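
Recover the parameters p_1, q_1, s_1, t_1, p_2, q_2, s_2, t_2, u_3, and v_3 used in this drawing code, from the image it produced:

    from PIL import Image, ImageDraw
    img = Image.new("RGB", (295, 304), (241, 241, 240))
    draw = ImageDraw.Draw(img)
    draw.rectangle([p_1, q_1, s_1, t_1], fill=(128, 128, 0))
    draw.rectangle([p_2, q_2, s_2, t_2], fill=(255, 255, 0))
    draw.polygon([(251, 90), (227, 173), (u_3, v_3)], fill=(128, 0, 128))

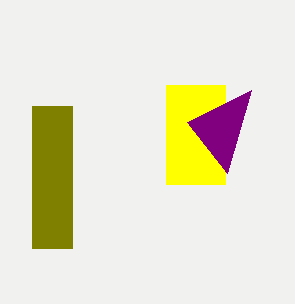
p_1 = 32, q_1 = 106, s_1 = 72, t_1 = 248, p_2 = 166, q_2 = 85, s_2 = 225, t_2 = 184, u_3 = 187, v_3 = 122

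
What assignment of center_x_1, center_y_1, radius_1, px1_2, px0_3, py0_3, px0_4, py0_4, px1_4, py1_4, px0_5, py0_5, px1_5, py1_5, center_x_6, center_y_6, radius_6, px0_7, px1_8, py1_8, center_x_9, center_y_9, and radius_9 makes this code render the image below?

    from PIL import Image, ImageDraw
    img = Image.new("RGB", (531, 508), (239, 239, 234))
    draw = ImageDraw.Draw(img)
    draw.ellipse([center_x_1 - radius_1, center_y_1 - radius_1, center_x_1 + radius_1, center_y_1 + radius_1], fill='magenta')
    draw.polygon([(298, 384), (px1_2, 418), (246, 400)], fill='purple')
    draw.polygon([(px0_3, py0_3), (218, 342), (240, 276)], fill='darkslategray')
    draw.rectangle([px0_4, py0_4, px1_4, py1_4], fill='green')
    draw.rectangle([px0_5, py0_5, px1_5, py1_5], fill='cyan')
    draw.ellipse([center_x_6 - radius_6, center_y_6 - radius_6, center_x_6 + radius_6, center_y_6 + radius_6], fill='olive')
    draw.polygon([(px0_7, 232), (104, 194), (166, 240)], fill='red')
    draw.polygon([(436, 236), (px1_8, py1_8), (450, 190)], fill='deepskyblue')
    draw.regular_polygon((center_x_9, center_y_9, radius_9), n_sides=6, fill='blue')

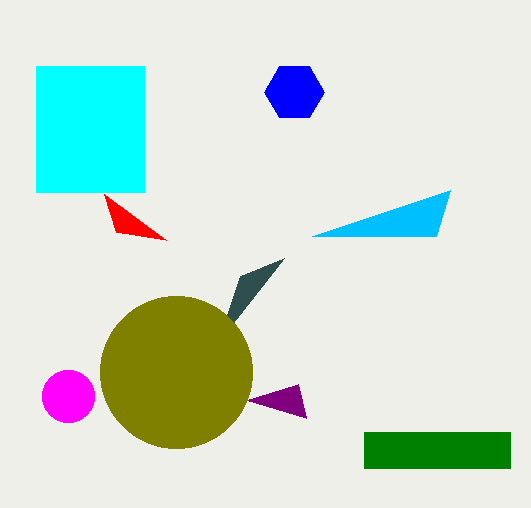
center_x_1 = 68; center_y_1 = 396; radius_1 = 26; px1_2 = 306; px0_3 = 284; py0_3 = 258; px0_4 = 364; py0_4 = 432; px1_4 = 510; py1_4 = 468; px0_5 = 36; py0_5 = 66; px1_5 = 144; py1_5 = 192; center_x_6 = 176; center_y_6 = 372; radius_6 = 76; px0_7 = 116; px1_8 = 312; py1_8 = 236; center_x_9 = 294; center_y_9 = 92; radius_9 = 30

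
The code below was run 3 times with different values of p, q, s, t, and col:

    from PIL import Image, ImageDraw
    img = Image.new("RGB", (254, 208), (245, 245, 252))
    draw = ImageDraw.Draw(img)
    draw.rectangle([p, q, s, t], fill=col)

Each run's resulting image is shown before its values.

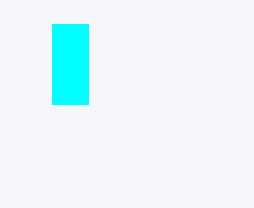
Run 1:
p = 52
q = 24
s = 88
t = 104
col = 'cyan'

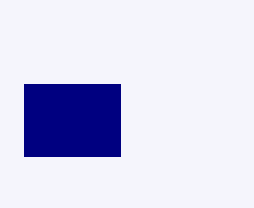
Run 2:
p = 24; q = 84; s = 120; t = 156; col = 'navy'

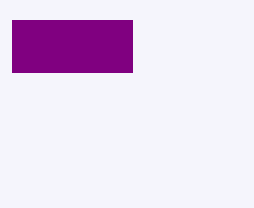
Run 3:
p = 12
q = 20
s = 132
t = 72
col = 'purple'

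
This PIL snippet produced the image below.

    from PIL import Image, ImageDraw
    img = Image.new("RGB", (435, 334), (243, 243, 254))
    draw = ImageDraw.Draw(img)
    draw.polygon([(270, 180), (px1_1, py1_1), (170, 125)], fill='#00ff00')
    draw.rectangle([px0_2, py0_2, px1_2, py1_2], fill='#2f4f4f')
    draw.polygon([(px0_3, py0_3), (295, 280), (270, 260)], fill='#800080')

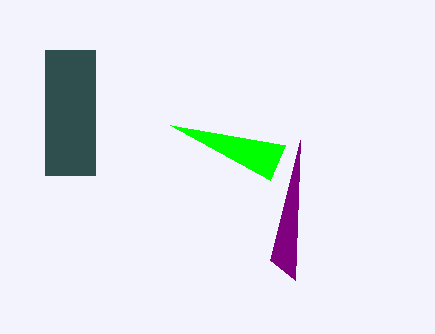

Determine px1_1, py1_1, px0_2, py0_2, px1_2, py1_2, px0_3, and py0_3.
px1_1 = 285, py1_1 = 145, px0_2 = 45, py0_2 = 50, px1_2 = 95, py1_2 = 175, px0_3 = 300, py0_3 = 140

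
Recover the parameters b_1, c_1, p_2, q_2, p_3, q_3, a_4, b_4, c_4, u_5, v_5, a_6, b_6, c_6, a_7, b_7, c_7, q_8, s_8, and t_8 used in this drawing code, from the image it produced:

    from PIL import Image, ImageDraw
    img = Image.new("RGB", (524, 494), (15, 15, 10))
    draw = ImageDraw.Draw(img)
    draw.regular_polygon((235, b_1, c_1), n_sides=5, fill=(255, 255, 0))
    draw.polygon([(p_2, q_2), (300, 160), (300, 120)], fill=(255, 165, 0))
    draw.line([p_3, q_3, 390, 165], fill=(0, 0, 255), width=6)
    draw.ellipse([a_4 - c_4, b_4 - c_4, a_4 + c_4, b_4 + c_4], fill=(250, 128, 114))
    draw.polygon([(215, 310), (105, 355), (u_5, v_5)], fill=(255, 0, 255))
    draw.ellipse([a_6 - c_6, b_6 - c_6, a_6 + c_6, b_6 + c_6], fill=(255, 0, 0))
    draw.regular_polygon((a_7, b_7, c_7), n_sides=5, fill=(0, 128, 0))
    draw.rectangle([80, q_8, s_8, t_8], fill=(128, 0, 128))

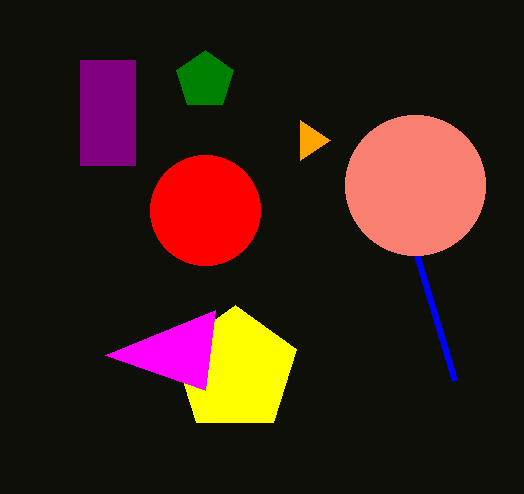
b_1 = 370
c_1 = 65
p_2 = 330
q_2 = 140
p_3 = 455
q_3 = 380
a_4 = 415
b_4 = 185
c_4 = 70
u_5 = 205
v_5 = 390
a_6 = 205
b_6 = 210
c_6 = 55
a_7 = 205
b_7 = 80
c_7 = 30
q_8 = 60
s_8 = 135
t_8 = 165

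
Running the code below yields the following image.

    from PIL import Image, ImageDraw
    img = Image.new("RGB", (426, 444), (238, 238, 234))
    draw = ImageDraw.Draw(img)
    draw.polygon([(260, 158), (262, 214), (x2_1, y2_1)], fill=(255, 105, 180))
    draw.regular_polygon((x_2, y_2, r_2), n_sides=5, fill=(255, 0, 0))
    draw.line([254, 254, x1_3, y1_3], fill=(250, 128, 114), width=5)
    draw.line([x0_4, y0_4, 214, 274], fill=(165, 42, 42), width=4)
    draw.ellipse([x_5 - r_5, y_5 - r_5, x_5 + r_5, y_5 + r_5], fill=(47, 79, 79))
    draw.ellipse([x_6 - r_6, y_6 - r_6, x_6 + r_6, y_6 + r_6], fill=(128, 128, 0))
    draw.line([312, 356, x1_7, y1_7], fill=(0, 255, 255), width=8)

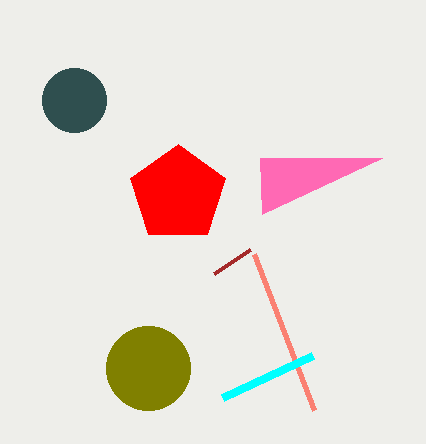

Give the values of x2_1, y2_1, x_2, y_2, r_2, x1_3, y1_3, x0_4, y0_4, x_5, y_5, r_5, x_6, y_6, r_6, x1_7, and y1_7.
x2_1 = 382, y2_1 = 158, x_2 = 178, y_2 = 194, r_2 = 50, x1_3 = 314, y1_3 = 410, x0_4 = 250, y0_4 = 250, x_5 = 74, y_5 = 100, r_5 = 32, x_6 = 148, y_6 = 368, r_6 = 42, x1_7 = 222, y1_7 = 398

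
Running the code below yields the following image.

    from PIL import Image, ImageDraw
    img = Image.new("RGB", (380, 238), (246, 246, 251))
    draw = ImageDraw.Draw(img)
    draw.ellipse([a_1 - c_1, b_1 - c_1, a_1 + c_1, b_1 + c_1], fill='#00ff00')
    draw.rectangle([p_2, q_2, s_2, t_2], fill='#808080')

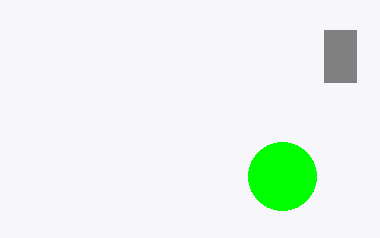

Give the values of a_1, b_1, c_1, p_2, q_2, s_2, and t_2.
a_1 = 282, b_1 = 176, c_1 = 34, p_2 = 324, q_2 = 30, s_2 = 356, t_2 = 82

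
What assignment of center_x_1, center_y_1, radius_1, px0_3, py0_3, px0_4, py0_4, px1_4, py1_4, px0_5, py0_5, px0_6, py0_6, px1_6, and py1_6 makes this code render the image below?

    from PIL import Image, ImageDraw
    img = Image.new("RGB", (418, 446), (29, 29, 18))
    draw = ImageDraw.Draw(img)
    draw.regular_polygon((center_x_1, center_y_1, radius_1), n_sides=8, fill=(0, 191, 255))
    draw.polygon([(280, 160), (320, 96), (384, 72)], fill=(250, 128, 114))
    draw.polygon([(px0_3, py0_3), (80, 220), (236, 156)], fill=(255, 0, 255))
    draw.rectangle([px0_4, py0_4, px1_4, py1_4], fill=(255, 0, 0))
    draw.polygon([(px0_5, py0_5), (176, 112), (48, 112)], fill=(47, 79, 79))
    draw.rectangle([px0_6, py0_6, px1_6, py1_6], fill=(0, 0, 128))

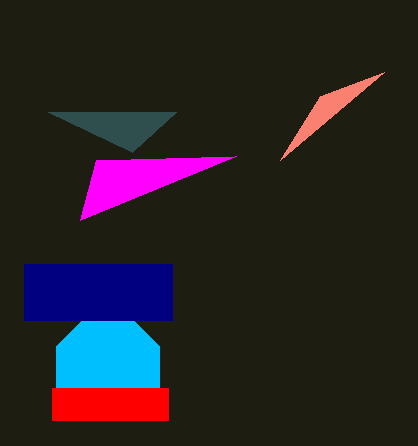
center_x_1 = 108, center_y_1 = 368, radius_1 = 56, px0_3 = 96, py0_3 = 160, px0_4 = 52, py0_4 = 388, px1_4 = 168, py1_4 = 420, px0_5 = 132, py0_5 = 152, px0_6 = 24, py0_6 = 264, px1_6 = 172, py1_6 = 320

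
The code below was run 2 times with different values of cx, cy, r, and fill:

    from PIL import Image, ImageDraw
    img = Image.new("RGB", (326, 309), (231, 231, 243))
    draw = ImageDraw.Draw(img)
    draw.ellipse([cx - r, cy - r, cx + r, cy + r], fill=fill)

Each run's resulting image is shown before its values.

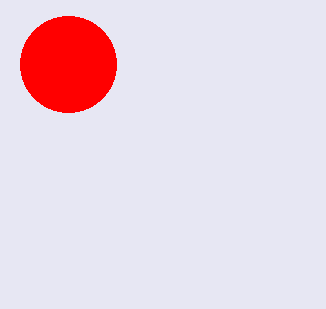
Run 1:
cx = 68
cy = 64
r = 48
fill = 'red'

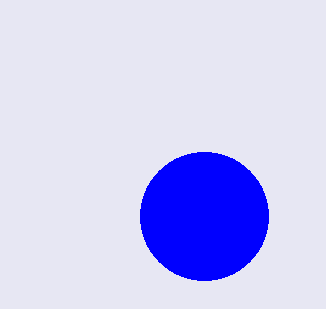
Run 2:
cx = 204; cy = 216; r = 64; fill = 'blue'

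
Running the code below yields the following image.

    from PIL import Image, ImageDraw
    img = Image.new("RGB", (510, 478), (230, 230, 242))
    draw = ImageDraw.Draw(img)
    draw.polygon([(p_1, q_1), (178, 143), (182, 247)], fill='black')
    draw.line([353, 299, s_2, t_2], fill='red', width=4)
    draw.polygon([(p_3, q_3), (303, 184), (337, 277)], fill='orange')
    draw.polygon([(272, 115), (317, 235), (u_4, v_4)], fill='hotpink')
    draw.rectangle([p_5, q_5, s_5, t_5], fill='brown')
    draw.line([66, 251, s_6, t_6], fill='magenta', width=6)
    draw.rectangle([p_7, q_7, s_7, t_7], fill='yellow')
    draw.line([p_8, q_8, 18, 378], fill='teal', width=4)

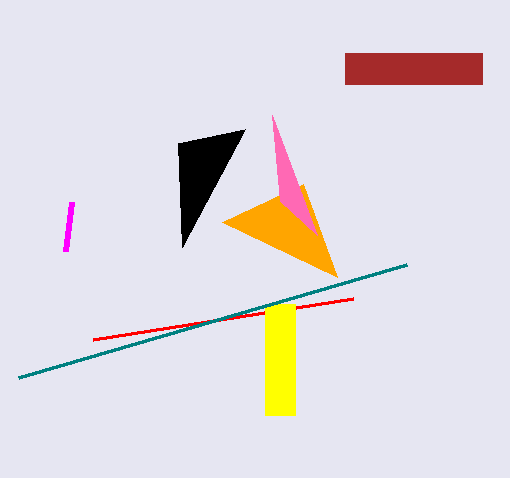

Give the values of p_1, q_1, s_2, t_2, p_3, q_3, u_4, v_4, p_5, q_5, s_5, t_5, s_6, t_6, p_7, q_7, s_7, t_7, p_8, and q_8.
p_1 = 245, q_1 = 129, s_2 = 93, t_2 = 340, p_3 = 222, q_3 = 222, u_4 = 280, v_4 = 201, p_5 = 345, q_5 = 53, s_5 = 482, t_5 = 84, s_6 = 72, t_6 = 202, p_7 = 265, q_7 = 304, s_7 = 295, t_7 = 415, p_8 = 406, q_8 = 265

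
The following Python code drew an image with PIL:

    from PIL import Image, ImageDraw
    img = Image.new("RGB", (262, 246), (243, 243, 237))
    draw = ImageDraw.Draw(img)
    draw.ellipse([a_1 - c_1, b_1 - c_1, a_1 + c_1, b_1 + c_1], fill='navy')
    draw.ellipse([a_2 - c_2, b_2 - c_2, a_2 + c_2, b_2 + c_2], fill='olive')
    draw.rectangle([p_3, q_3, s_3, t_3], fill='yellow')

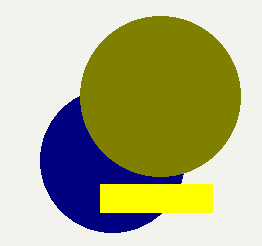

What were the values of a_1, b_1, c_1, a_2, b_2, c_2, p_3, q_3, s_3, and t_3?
a_1 = 112; b_1 = 160; c_1 = 72; a_2 = 160; b_2 = 96; c_2 = 80; p_3 = 100; q_3 = 184; s_3 = 212; t_3 = 212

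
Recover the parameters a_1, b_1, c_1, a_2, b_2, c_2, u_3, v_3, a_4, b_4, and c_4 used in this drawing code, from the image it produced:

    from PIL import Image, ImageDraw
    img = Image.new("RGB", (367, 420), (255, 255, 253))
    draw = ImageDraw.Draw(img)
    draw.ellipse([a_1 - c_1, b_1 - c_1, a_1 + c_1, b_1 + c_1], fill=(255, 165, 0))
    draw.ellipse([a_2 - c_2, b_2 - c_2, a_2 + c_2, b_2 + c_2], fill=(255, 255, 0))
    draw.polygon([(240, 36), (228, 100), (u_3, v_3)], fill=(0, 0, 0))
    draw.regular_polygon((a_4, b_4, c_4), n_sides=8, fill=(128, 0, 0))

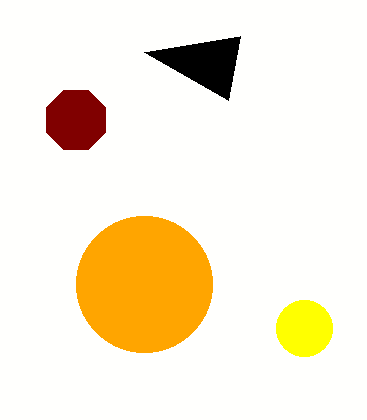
a_1 = 144, b_1 = 284, c_1 = 68, a_2 = 304, b_2 = 328, c_2 = 28, u_3 = 144, v_3 = 52, a_4 = 76, b_4 = 120, c_4 = 32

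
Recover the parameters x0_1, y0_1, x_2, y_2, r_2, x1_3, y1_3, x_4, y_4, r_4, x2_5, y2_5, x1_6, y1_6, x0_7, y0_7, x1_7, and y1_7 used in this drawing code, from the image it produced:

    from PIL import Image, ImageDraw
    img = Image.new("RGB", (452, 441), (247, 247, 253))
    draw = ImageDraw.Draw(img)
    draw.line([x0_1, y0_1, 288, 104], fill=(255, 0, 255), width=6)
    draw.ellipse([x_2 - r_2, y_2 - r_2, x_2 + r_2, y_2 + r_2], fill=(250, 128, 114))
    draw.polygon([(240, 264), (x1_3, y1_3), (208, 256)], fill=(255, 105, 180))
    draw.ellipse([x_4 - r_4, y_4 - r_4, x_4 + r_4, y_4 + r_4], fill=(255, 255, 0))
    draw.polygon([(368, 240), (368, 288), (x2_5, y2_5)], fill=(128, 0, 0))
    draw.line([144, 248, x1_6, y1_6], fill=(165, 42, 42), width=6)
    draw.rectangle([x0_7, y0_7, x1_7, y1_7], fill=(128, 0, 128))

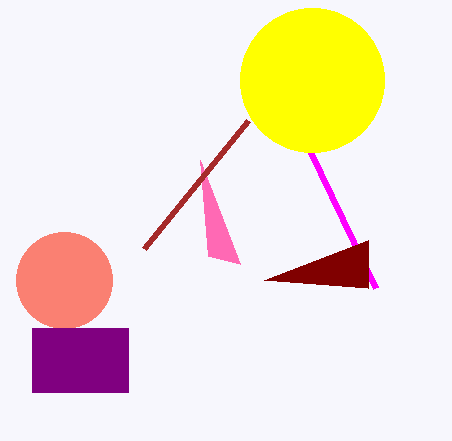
x0_1 = 376
y0_1 = 288
x_2 = 64
y_2 = 280
r_2 = 48
x1_3 = 200
y1_3 = 160
x_4 = 312
y_4 = 80
r_4 = 72
x2_5 = 264
y2_5 = 280
x1_6 = 248
y1_6 = 120
x0_7 = 32
y0_7 = 328
x1_7 = 128
y1_7 = 392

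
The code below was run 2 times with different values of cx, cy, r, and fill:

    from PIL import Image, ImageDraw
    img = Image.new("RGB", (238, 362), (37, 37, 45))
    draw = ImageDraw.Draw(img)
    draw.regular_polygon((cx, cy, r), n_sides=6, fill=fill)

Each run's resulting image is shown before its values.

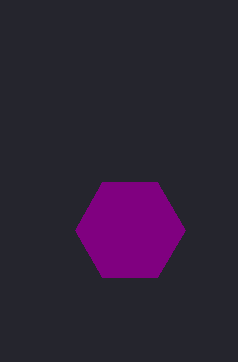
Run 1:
cx = 130; cy = 230; r = 55; fill = 'purple'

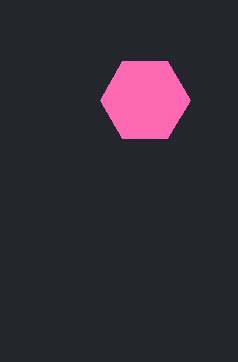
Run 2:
cx = 145
cy = 100
r = 45
fill = 'hotpink'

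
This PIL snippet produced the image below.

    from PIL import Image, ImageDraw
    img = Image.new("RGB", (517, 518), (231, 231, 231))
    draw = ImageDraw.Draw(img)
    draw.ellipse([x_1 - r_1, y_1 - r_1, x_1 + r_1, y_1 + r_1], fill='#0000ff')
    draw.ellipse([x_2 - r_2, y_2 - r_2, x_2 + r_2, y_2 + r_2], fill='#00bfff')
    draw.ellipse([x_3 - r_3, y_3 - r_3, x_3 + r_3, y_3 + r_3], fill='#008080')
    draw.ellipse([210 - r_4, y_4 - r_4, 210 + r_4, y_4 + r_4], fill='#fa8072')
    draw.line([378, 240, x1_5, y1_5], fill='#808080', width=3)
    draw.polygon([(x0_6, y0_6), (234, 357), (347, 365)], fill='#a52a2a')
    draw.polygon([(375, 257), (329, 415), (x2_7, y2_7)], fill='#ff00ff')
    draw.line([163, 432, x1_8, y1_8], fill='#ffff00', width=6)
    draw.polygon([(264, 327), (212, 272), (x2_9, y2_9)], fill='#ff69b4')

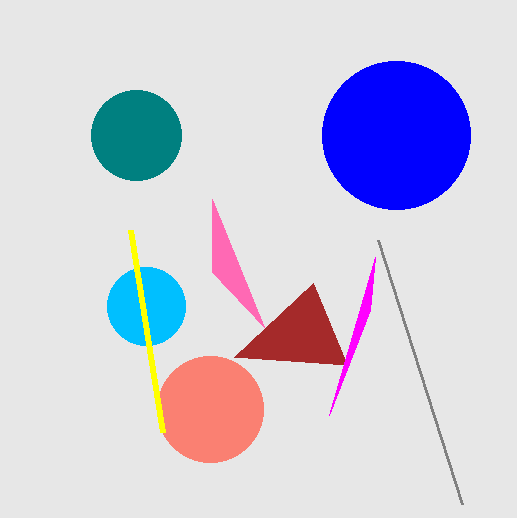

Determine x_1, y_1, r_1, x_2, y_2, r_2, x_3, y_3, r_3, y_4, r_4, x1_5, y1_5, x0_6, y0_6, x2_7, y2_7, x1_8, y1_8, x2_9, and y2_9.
x_1 = 396; y_1 = 135; r_1 = 74; x_2 = 146; y_2 = 306; r_2 = 39; x_3 = 136; y_3 = 135; r_3 = 45; y_4 = 409; r_4 = 53; x1_5 = 462; y1_5 = 504; x0_6 = 313; y0_6 = 283; x2_7 = 370; y2_7 = 310; x1_8 = 131; y1_8 = 230; x2_9 = 212; y2_9 = 199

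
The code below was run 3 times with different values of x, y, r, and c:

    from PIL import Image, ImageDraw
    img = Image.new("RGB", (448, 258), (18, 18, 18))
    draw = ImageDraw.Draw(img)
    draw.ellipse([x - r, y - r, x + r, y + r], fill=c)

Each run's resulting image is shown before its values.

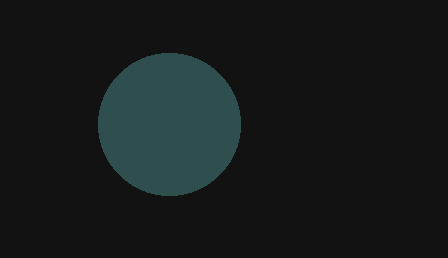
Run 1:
x = 169; y = 124; r = 71; c = 'darkslategray'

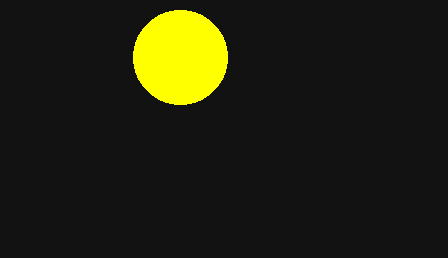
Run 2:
x = 180; y = 57; r = 47; c = 'yellow'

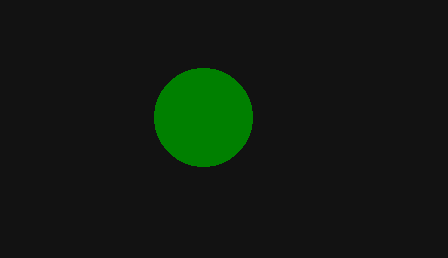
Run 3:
x = 203; y = 117; r = 49; c = 'green'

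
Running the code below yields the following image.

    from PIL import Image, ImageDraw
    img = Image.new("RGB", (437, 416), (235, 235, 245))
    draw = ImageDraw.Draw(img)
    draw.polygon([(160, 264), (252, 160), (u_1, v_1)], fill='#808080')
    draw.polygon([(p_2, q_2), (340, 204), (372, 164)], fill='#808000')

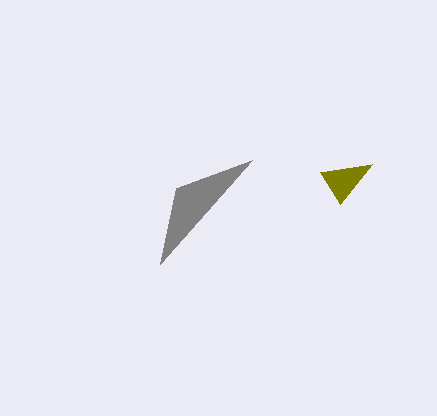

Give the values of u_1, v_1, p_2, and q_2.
u_1 = 176, v_1 = 188, p_2 = 320, q_2 = 172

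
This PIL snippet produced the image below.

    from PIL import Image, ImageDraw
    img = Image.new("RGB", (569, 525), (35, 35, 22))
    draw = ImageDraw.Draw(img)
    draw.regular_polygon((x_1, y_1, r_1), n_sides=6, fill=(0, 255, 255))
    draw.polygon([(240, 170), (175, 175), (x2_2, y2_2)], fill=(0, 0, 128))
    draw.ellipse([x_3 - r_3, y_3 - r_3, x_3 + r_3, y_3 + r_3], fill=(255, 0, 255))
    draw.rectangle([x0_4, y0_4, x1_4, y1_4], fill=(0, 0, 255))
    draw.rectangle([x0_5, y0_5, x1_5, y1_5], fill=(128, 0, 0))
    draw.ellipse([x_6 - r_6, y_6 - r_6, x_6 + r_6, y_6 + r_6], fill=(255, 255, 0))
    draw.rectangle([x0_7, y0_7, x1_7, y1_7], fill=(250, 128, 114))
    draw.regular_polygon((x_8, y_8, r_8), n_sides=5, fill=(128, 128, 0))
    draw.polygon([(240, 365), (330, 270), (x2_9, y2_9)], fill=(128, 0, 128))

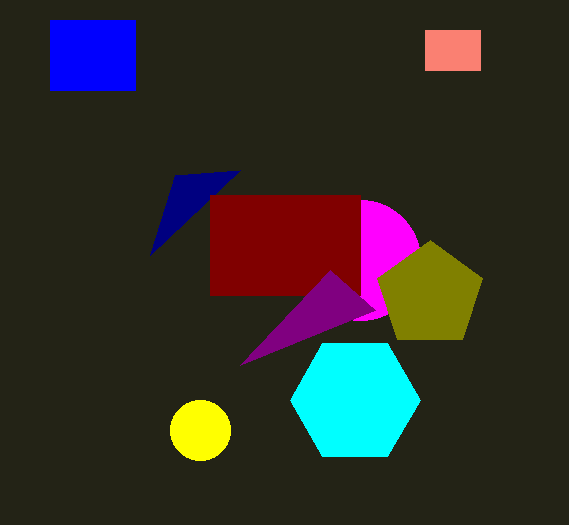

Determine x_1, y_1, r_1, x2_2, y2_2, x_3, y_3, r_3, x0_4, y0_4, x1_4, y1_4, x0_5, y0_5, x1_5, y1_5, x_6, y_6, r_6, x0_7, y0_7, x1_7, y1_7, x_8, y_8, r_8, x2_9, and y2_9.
x_1 = 355
y_1 = 400
r_1 = 65
x2_2 = 150
y2_2 = 255
x_3 = 360
y_3 = 260
r_3 = 60
x0_4 = 50
y0_4 = 20
x1_4 = 135
y1_4 = 90
x0_5 = 210
y0_5 = 195
x1_5 = 360
y1_5 = 295
x_6 = 200
y_6 = 430
r_6 = 30
x0_7 = 425
y0_7 = 30
x1_7 = 480
y1_7 = 70
x_8 = 430
y_8 = 295
r_8 = 55
x2_9 = 375
y2_9 = 310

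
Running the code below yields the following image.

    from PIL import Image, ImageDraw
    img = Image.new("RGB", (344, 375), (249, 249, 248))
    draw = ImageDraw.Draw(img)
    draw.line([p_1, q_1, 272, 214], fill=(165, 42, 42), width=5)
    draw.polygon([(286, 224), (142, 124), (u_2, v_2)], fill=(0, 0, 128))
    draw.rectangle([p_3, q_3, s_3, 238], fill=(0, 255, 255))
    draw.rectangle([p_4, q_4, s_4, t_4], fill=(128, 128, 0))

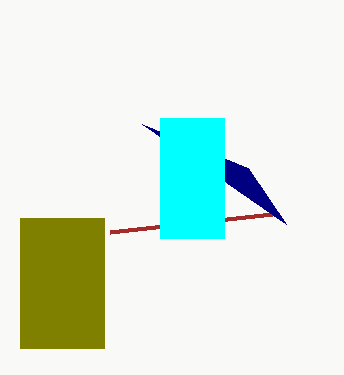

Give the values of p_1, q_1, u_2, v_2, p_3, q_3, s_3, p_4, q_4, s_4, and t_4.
p_1 = 110
q_1 = 232
u_2 = 248
v_2 = 168
p_3 = 160
q_3 = 118
s_3 = 224
p_4 = 20
q_4 = 218
s_4 = 104
t_4 = 348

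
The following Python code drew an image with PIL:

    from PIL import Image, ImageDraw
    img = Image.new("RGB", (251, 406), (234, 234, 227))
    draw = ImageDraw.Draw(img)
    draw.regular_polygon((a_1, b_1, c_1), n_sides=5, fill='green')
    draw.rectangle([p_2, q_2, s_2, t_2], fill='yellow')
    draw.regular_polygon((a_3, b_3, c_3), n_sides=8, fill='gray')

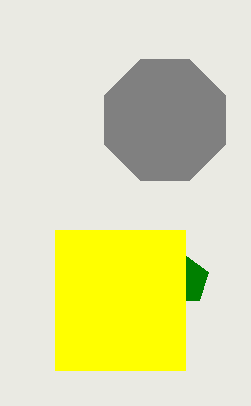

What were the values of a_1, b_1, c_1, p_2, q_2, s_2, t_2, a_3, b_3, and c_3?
a_1 = 185
b_1 = 280
c_1 = 25
p_2 = 55
q_2 = 230
s_2 = 185
t_2 = 370
a_3 = 165
b_3 = 120
c_3 = 65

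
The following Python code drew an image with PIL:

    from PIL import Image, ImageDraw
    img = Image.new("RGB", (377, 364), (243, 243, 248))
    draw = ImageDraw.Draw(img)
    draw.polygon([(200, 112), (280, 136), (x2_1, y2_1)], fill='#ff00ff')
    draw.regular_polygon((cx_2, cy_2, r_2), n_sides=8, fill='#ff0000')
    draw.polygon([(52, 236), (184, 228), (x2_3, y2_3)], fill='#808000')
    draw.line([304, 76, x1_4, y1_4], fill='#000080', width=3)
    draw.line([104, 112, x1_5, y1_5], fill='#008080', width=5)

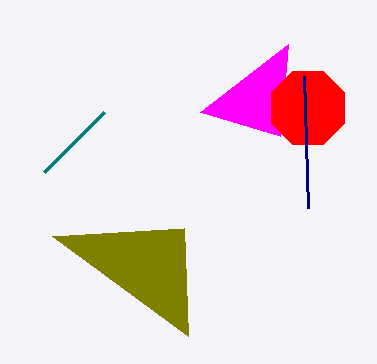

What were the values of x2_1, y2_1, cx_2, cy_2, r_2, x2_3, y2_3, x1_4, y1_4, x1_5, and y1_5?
x2_1 = 288, y2_1 = 44, cx_2 = 308, cy_2 = 108, r_2 = 40, x2_3 = 188, y2_3 = 336, x1_4 = 308, y1_4 = 208, x1_5 = 44, y1_5 = 172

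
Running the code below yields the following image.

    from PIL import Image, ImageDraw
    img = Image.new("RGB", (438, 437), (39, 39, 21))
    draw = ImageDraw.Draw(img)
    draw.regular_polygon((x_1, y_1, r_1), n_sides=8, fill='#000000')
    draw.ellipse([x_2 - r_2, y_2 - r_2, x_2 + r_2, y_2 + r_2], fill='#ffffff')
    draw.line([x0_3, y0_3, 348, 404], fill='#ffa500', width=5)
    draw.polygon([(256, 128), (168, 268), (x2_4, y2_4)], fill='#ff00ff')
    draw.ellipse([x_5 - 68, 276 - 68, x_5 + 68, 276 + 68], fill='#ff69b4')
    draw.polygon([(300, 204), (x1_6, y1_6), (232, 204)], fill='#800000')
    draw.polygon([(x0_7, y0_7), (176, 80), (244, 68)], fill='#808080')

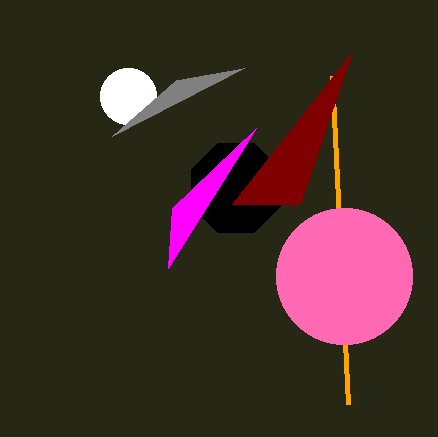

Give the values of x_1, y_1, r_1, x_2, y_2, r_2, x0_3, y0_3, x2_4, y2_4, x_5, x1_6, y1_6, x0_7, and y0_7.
x_1 = 236; y_1 = 188; r_1 = 48; x_2 = 128; y_2 = 96; r_2 = 28; x0_3 = 332; y0_3 = 76; x2_4 = 172; y2_4 = 208; x_5 = 344; x1_6 = 352; y1_6 = 52; x0_7 = 112; y0_7 = 136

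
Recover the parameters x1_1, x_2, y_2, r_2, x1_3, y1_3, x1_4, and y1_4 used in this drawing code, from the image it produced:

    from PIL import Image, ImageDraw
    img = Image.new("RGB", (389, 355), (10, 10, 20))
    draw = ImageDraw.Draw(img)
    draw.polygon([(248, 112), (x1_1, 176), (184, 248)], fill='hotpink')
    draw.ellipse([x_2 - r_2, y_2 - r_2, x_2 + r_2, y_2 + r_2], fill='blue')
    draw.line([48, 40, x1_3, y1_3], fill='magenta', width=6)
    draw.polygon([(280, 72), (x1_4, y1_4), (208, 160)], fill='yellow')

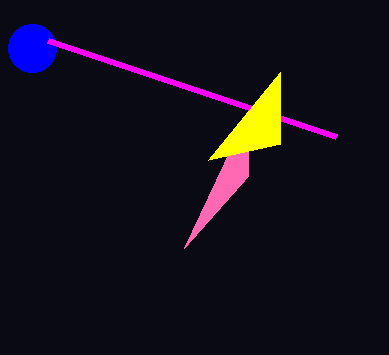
x1_1 = 248
x_2 = 32
y_2 = 48
r_2 = 24
x1_3 = 336
y1_3 = 136
x1_4 = 280
y1_4 = 144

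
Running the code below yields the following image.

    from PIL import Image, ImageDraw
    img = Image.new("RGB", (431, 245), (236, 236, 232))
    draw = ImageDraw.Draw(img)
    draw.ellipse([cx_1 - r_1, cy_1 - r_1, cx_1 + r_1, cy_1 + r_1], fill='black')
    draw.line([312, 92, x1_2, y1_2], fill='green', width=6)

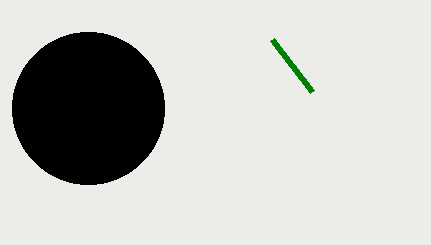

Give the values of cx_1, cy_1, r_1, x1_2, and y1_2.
cx_1 = 88; cy_1 = 108; r_1 = 76; x1_2 = 272; y1_2 = 40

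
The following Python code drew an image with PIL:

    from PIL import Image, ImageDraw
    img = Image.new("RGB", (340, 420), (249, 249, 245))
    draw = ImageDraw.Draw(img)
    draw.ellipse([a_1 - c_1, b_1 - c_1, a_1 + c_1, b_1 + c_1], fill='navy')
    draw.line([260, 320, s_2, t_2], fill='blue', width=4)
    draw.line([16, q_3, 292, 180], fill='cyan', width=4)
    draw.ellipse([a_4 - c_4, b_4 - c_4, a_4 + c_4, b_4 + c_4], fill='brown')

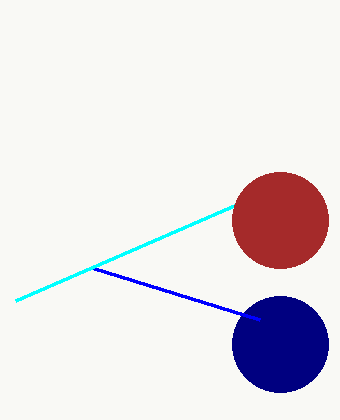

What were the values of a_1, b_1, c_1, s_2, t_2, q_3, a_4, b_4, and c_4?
a_1 = 280, b_1 = 344, c_1 = 48, s_2 = 92, t_2 = 268, q_3 = 300, a_4 = 280, b_4 = 220, c_4 = 48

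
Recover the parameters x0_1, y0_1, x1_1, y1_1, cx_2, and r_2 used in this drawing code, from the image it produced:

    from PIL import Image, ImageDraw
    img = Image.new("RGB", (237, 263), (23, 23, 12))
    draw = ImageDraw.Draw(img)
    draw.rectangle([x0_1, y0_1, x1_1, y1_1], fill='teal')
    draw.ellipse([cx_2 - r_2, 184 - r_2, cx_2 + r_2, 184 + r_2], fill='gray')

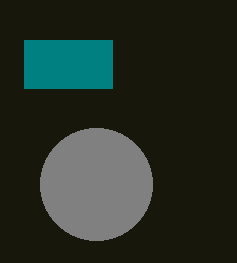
x0_1 = 24; y0_1 = 40; x1_1 = 112; y1_1 = 88; cx_2 = 96; r_2 = 56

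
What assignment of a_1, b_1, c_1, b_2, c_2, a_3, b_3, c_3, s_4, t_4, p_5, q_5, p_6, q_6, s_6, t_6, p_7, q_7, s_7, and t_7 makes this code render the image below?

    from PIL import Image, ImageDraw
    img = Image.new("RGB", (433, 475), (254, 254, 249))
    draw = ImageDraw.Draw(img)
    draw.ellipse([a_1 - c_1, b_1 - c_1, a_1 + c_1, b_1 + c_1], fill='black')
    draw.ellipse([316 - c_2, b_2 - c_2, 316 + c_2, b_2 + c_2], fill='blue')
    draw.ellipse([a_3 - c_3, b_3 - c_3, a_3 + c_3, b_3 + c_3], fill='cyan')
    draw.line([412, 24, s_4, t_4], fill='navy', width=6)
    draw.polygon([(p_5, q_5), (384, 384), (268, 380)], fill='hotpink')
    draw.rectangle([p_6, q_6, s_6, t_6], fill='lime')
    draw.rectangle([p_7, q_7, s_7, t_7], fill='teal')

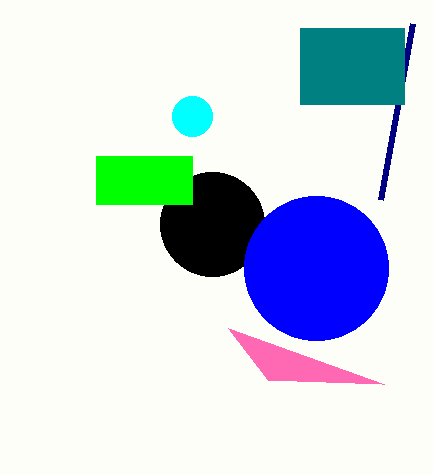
a_1 = 212
b_1 = 224
c_1 = 52
b_2 = 268
c_2 = 72
a_3 = 192
b_3 = 116
c_3 = 20
s_4 = 380
t_4 = 200
p_5 = 228
q_5 = 328
p_6 = 96
q_6 = 156
s_6 = 192
t_6 = 204
p_7 = 300
q_7 = 28
s_7 = 404
t_7 = 104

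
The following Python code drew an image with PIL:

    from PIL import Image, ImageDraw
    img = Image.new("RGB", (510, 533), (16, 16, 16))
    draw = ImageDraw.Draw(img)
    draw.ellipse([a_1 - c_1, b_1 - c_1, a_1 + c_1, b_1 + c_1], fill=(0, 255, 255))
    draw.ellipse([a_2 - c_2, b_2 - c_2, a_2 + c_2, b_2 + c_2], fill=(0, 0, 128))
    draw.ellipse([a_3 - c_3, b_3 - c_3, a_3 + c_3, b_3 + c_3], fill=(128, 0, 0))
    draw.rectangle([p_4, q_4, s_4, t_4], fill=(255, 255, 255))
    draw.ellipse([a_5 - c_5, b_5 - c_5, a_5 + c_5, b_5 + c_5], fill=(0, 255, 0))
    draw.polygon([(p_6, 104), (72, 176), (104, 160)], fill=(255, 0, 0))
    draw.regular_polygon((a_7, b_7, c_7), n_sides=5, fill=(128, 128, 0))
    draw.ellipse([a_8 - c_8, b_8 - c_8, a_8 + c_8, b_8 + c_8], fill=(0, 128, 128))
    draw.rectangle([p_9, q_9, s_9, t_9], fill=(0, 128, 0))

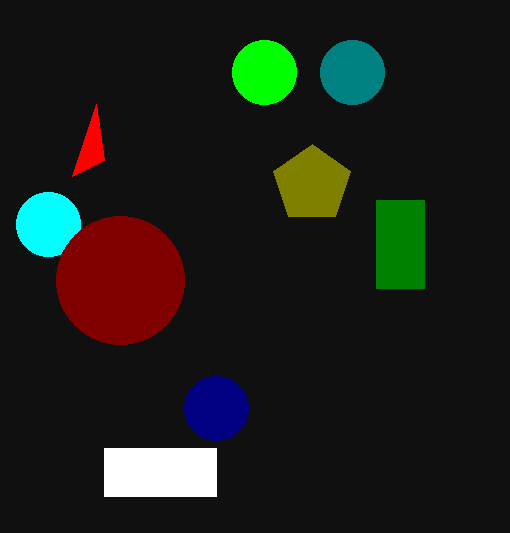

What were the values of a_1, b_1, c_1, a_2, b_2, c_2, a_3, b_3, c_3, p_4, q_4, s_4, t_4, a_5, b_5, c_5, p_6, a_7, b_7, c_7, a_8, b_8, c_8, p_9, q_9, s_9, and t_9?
a_1 = 48; b_1 = 224; c_1 = 32; a_2 = 216; b_2 = 408; c_2 = 32; a_3 = 120; b_3 = 280; c_3 = 64; p_4 = 104; q_4 = 448; s_4 = 216; t_4 = 496; a_5 = 264; b_5 = 72; c_5 = 32; p_6 = 96; a_7 = 312; b_7 = 184; c_7 = 40; a_8 = 352; b_8 = 72; c_8 = 32; p_9 = 376; q_9 = 200; s_9 = 424; t_9 = 288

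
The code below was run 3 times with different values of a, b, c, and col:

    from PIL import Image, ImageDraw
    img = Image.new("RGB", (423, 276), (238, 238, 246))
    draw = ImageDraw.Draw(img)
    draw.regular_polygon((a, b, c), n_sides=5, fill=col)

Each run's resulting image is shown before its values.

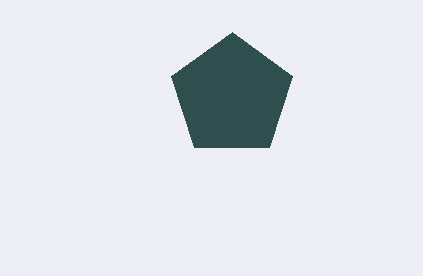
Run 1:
a = 232, b = 96, c = 64, col = 'darkslategray'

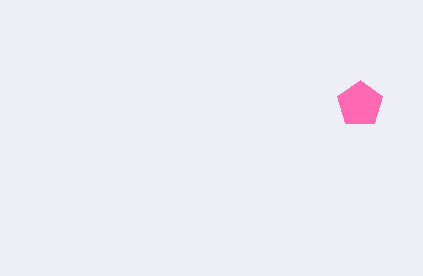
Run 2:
a = 360
b = 104
c = 24
col = 'hotpink'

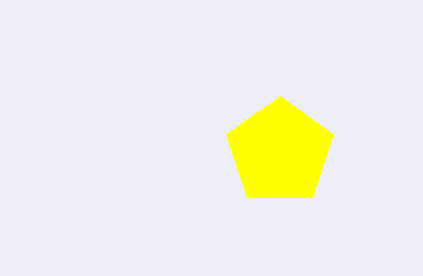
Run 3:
a = 280; b = 152; c = 56; col = 'yellow'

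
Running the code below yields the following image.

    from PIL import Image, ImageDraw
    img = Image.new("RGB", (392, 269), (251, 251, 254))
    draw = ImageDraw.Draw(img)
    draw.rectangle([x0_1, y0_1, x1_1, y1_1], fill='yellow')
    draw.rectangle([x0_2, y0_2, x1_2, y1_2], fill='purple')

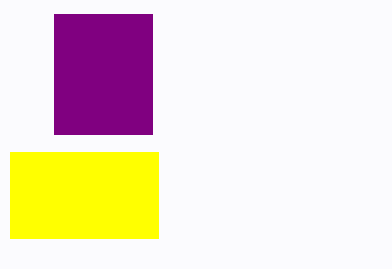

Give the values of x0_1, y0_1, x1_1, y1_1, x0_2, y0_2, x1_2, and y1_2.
x0_1 = 10; y0_1 = 152; x1_1 = 158; y1_1 = 238; x0_2 = 54; y0_2 = 14; x1_2 = 152; y1_2 = 134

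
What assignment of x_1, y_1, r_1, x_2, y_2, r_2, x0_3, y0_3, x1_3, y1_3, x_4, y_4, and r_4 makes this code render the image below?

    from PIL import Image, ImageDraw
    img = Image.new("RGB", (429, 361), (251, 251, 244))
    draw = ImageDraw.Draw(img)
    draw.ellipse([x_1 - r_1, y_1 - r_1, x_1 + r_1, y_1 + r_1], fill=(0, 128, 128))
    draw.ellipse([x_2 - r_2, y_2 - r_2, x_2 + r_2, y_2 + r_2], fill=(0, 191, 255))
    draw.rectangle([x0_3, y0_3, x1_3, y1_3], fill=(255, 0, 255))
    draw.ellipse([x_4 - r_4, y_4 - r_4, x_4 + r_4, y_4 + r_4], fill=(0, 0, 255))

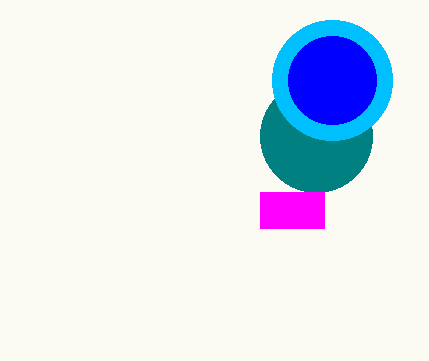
x_1 = 316; y_1 = 136; r_1 = 56; x_2 = 332; y_2 = 80; r_2 = 60; x0_3 = 260; y0_3 = 192; x1_3 = 324; y1_3 = 228; x_4 = 332; y_4 = 80; r_4 = 44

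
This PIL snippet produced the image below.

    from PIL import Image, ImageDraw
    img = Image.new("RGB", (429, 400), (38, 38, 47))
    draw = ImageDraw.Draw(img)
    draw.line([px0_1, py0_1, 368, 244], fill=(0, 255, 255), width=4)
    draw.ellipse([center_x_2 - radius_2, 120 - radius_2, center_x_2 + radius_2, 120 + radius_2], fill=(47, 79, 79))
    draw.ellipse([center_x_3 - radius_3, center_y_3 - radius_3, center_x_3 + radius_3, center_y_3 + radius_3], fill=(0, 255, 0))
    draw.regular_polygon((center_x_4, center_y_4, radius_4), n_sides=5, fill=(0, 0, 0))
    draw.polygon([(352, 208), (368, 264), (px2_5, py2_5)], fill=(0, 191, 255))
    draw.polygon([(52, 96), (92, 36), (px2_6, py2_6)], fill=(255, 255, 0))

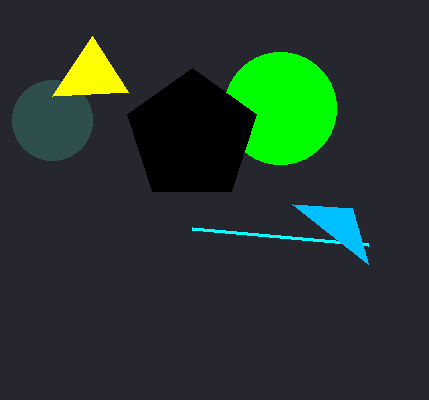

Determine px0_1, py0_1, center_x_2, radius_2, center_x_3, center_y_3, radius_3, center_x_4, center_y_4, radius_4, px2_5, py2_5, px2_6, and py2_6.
px0_1 = 192, py0_1 = 228, center_x_2 = 52, radius_2 = 40, center_x_3 = 280, center_y_3 = 108, radius_3 = 56, center_x_4 = 192, center_y_4 = 136, radius_4 = 68, px2_5 = 292, py2_5 = 204, px2_6 = 128, py2_6 = 92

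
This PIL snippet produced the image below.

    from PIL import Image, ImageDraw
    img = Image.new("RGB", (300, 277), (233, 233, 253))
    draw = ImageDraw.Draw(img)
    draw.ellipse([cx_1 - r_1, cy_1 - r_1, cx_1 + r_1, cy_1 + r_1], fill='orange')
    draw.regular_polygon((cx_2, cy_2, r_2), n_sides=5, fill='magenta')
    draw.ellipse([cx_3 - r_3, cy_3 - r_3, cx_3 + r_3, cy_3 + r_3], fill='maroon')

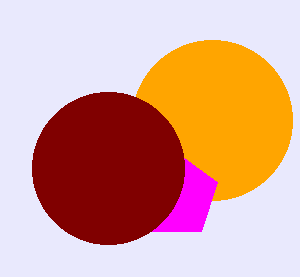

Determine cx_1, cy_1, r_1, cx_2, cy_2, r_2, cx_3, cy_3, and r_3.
cx_1 = 212
cy_1 = 120
r_1 = 80
cx_2 = 176
cy_2 = 196
r_2 = 44
cx_3 = 108
cy_3 = 168
r_3 = 76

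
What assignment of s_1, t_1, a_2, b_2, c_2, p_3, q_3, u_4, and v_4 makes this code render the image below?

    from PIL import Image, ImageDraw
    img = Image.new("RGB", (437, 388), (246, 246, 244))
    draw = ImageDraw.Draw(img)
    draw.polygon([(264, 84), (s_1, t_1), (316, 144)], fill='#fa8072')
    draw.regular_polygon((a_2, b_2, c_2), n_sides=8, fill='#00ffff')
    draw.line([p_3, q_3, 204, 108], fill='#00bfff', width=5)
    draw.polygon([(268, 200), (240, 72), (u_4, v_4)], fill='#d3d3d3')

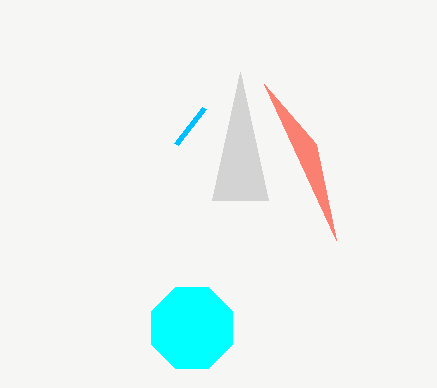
s_1 = 336; t_1 = 240; a_2 = 192; b_2 = 328; c_2 = 44; p_3 = 176; q_3 = 144; u_4 = 212; v_4 = 200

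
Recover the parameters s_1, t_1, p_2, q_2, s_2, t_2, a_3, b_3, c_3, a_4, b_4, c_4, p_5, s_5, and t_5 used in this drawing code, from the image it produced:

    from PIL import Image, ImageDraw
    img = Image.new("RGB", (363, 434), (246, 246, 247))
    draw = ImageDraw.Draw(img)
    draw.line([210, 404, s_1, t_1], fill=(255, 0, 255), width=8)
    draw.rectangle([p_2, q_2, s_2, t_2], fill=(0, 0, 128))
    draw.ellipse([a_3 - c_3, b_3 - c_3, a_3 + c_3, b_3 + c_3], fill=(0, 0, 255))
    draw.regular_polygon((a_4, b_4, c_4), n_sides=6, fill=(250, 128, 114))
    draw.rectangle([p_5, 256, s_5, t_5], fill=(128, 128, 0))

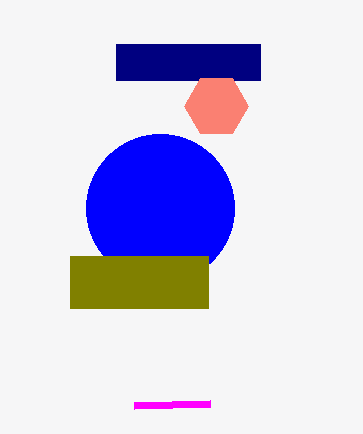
s_1 = 134; t_1 = 406; p_2 = 116; q_2 = 44; s_2 = 260; t_2 = 80; a_3 = 160; b_3 = 208; c_3 = 74; a_4 = 216; b_4 = 106; c_4 = 32; p_5 = 70; s_5 = 208; t_5 = 308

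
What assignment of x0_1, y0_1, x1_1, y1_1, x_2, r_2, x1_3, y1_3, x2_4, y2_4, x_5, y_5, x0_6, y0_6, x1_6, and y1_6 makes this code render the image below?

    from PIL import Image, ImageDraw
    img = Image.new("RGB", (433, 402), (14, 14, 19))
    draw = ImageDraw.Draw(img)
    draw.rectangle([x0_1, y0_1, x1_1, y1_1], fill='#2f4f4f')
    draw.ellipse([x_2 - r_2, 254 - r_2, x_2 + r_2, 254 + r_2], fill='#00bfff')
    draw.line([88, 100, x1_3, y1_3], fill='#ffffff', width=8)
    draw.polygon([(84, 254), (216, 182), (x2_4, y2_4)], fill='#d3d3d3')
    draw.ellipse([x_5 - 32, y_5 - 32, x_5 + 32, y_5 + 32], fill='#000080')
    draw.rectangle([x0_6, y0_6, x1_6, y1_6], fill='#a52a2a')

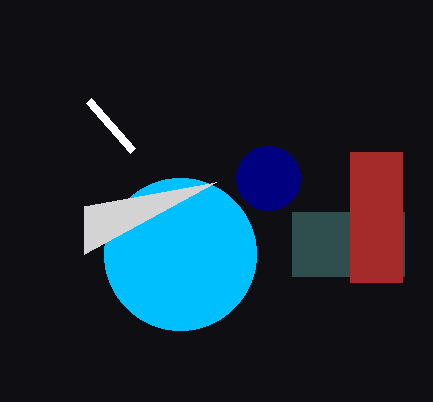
x0_1 = 292
y0_1 = 212
x1_1 = 404
y1_1 = 276
x_2 = 180
r_2 = 76
x1_3 = 132
y1_3 = 150
x2_4 = 84
y2_4 = 206
x_5 = 268
y_5 = 178
x0_6 = 350
y0_6 = 152
x1_6 = 402
y1_6 = 282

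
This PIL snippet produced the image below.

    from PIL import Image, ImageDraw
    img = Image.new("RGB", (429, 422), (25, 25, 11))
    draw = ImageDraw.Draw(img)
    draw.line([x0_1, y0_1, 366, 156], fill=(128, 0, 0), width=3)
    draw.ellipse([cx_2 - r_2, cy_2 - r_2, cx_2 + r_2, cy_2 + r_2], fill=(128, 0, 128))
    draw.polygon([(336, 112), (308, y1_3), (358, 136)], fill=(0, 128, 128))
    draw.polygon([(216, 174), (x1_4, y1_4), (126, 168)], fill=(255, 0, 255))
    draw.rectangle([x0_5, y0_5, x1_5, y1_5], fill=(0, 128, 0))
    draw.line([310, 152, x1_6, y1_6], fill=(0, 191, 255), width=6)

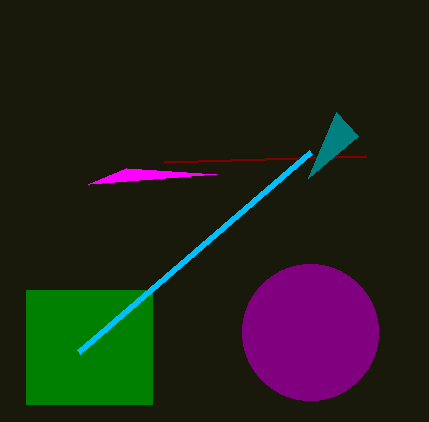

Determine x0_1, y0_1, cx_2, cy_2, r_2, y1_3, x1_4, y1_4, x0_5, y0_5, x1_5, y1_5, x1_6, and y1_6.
x0_1 = 164; y0_1 = 162; cx_2 = 310; cy_2 = 332; r_2 = 68; y1_3 = 178; x1_4 = 88; y1_4 = 184; x0_5 = 26; y0_5 = 290; x1_5 = 152; y1_5 = 404; x1_6 = 78; y1_6 = 352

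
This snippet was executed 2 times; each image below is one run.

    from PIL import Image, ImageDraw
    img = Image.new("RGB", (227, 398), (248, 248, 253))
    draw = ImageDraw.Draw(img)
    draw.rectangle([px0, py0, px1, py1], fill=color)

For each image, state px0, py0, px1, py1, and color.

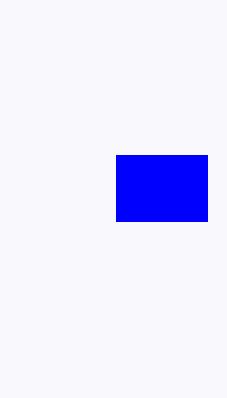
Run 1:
px0 = 116
py0 = 155
px1 = 207
py1 = 221
color = 'blue'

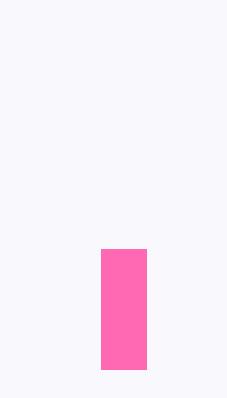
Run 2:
px0 = 101; py0 = 249; px1 = 146; py1 = 369; color = 'hotpink'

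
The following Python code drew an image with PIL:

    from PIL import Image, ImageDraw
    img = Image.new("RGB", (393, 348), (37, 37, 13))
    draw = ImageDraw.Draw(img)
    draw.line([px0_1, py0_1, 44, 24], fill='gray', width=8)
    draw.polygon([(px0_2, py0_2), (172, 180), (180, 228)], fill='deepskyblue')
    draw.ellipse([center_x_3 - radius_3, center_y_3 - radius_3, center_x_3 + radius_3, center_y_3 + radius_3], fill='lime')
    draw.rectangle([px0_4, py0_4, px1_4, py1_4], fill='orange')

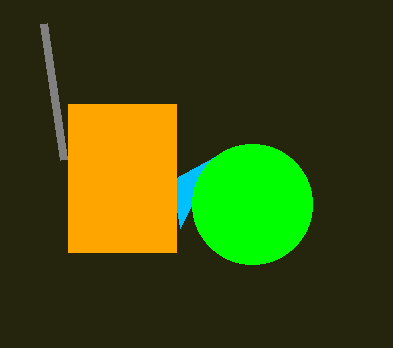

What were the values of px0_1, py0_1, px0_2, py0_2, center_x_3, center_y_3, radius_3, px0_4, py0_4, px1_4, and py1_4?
px0_1 = 64
py0_1 = 160
px0_2 = 216
py0_2 = 156
center_x_3 = 252
center_y_3 = 204
radius_3 = 60
px0_4 = 68
py0_4 = 104
px1_4 = 176
py1_4 = 252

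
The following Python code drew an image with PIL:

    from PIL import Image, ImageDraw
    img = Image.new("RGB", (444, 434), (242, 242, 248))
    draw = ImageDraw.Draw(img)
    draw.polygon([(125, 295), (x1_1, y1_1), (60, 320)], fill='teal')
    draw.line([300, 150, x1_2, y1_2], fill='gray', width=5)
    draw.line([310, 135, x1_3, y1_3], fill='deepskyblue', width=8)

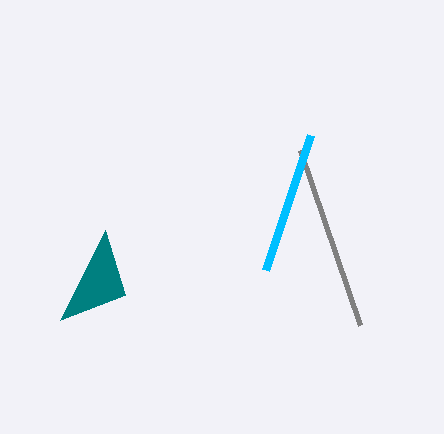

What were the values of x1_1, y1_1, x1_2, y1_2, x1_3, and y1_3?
x1_1 = 105; y1_1 = 230; x1_2 = 360; y1_2 = 325; x1_3 = 265; y1_3 = 270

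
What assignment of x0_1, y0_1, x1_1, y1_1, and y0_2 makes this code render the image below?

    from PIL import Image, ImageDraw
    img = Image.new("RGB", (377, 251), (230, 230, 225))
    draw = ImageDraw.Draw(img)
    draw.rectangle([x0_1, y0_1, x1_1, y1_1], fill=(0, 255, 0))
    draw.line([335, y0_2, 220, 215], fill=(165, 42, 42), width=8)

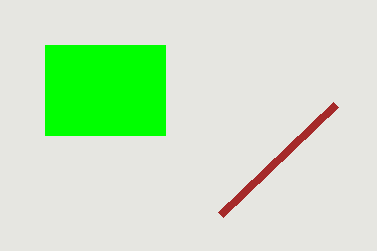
x0_1 = 45, y0_1 = 45, x1_1 = 165, y1_1 = 135, y0_2 = 105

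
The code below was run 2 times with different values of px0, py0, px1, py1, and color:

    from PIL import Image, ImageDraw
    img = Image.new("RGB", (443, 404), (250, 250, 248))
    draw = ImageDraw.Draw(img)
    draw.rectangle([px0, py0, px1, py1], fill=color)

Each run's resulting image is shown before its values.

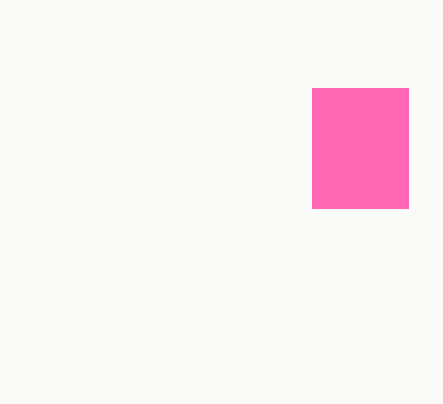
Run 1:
px0 = 312, py0 = 88, px1 = 408, py1 = 208, color = 'hotpink'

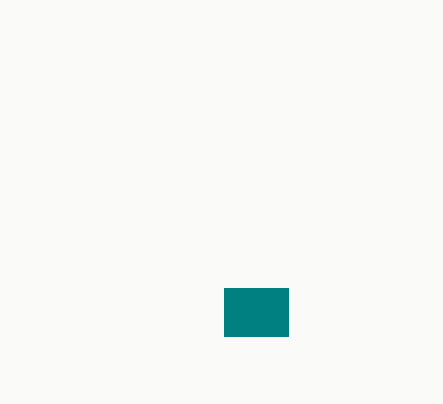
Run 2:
px0 = 224
py0 = 288
px1 = 288
py1 = 336
color = 'teal'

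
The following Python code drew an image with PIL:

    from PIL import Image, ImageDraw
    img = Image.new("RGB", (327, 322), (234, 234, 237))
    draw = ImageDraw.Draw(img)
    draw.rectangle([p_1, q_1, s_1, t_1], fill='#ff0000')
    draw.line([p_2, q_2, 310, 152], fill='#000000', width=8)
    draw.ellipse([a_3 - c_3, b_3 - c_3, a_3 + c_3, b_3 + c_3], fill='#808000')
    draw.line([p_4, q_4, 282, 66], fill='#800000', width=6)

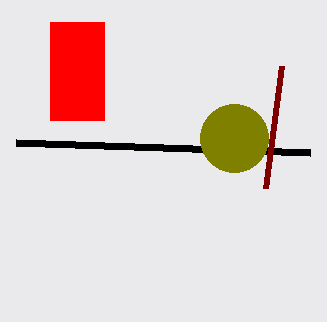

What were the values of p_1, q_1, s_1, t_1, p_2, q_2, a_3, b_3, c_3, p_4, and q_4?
p_1 = 50; q_1 = 22; s_1 = 104; t_1 = 120; p_2 = 16; q_2 = 142; a_3 = 234; b_3 = 138; c_3 = 34; p_4 = 266; q_4 = 188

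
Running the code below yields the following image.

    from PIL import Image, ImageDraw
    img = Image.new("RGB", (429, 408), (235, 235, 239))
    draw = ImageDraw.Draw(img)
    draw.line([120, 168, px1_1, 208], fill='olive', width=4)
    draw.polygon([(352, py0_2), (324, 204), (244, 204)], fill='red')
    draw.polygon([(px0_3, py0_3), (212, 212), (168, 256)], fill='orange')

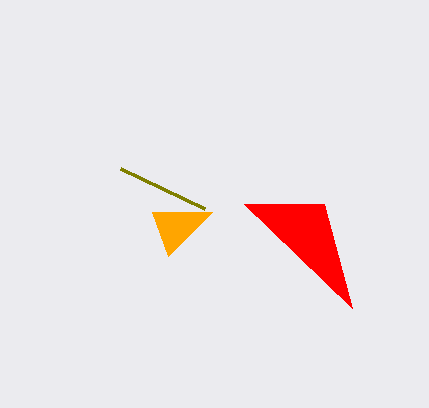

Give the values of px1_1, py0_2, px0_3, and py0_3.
px1_1 = 204
py0_2 = 308
px0_3 = 152
py0_3 = 212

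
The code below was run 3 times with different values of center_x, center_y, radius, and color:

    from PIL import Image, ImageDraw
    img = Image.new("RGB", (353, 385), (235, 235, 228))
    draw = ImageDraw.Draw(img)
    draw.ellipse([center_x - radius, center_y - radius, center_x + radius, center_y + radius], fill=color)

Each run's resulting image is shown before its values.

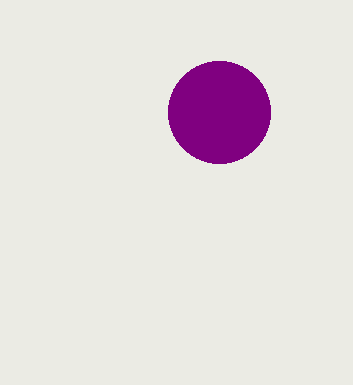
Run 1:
center_x = 219, center_y = 112, radius = 51, color = 'purple'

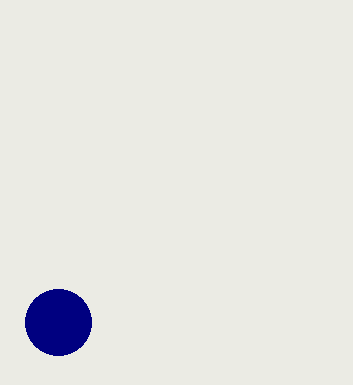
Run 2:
center_x = 58, center_y = 322, radius = 33, color = 'navy'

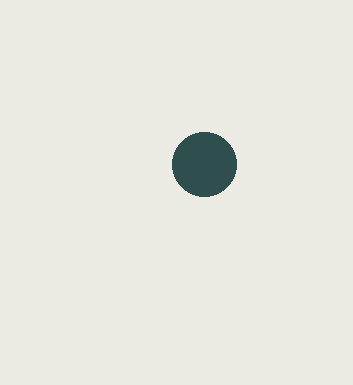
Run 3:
center_x = 204, center_y = 164, radius = 32, color = 'darkslategray'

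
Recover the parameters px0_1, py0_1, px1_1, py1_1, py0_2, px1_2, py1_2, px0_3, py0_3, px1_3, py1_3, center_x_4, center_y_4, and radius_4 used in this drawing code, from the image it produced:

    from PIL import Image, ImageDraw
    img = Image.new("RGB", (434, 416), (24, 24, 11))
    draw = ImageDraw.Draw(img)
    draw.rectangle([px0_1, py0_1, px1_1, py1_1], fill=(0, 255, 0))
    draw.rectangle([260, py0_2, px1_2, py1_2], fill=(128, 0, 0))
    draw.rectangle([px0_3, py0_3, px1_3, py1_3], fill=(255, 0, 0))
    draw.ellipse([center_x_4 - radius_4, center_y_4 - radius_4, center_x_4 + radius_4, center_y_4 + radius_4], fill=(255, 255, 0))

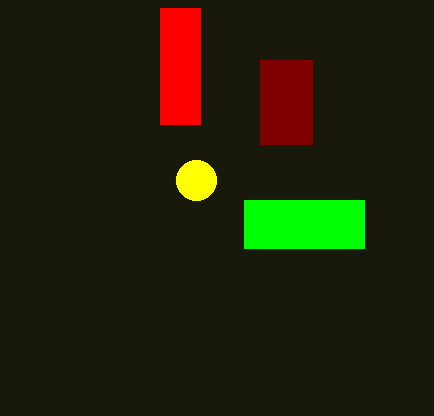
px0_1 = 244, py0_1 = 200, px1_1 = 364, py1_1 = 248, py0_2 = 60, px1_2 = 312, py1_2 = 144, px0_3 = 160, py0_3 = 8, px1_3 = 200, py1_3 = 124, center_x_4 = 196, center_y_4 = 180, radius_4 = 20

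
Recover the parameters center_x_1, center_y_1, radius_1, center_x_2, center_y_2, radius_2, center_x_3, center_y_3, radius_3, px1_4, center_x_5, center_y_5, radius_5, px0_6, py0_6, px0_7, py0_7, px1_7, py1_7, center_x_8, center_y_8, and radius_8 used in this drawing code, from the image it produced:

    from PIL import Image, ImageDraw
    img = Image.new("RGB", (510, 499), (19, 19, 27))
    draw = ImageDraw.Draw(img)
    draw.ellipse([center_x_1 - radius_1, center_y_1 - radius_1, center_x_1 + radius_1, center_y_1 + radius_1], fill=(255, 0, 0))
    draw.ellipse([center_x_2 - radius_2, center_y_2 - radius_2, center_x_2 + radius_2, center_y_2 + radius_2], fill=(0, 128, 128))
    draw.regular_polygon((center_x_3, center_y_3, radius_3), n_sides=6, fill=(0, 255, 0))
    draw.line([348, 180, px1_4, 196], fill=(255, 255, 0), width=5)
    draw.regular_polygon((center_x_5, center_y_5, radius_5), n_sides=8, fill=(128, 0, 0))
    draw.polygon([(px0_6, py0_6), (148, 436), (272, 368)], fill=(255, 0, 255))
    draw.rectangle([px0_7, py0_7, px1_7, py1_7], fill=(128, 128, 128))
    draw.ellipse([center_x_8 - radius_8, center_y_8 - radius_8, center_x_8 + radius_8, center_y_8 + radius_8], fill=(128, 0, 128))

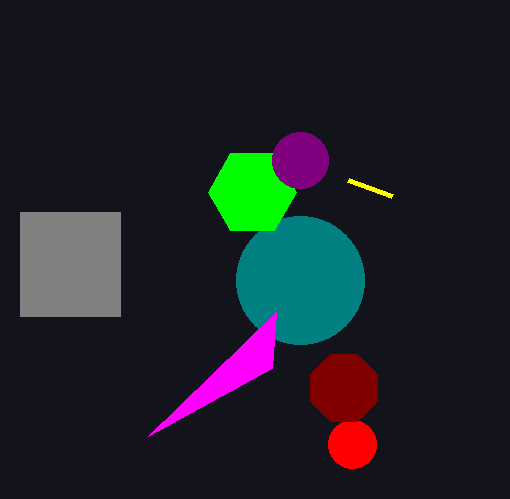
center_x_1 = 352, center_y_1 = 444, radius_1 = 24, center_x_2 = 300, center_y_2 = 280, radius_2 = 64, center_x_3 = 252, center_y_3 = 192, radius_3 = 44, px1_4 = 392, center_x_5 = 344, center_y_5 = 388, radius_5 = 36, px0_6 = 276, py0_6 = 312, px0_7 = 20, py0_7 = 212, px1_7 = 120, py1_7 = 316, center_x_8 = 300, center_y_8 = 160, radius_8 = 28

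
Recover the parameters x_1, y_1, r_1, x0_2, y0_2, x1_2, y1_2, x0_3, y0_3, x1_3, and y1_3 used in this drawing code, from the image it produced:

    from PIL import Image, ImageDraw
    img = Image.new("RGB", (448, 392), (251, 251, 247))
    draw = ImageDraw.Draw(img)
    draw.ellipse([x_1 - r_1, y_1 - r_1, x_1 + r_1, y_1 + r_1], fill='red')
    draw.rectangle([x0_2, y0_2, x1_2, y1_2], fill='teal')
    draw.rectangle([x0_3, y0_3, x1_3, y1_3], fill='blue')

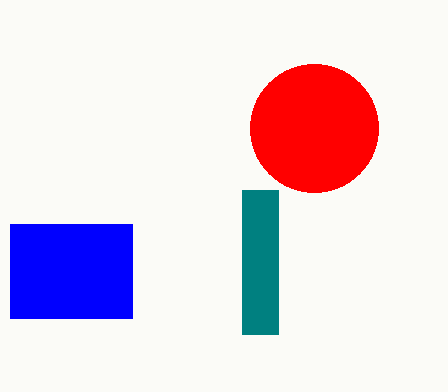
x_1 = 314; y_1 = 128; r_1 = 64; x0_2 = 242; y0_2 = 190; x1_2 = 278; y1_2 = 334; x0_3 = 10; y0_3 = 224; x1_3 = 132; y1_3 = 318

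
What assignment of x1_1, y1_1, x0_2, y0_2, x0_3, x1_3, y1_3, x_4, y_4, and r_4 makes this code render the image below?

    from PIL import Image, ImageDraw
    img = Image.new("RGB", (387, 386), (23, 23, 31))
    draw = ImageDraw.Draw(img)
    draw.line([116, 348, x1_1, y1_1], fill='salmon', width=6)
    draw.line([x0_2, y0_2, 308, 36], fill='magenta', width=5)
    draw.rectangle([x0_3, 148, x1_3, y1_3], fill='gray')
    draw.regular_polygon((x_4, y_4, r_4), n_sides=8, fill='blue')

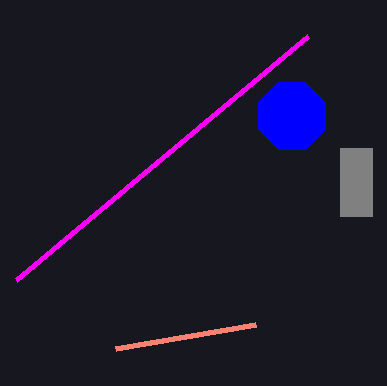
x1_1 = 256
y1_1 = 324
x0_2 = 16
y0_2 = 280
x0_3 = 340
x1_3 = 372
y1_3 = 216
x_4 = 292
y_4 = 116
r_4 = 36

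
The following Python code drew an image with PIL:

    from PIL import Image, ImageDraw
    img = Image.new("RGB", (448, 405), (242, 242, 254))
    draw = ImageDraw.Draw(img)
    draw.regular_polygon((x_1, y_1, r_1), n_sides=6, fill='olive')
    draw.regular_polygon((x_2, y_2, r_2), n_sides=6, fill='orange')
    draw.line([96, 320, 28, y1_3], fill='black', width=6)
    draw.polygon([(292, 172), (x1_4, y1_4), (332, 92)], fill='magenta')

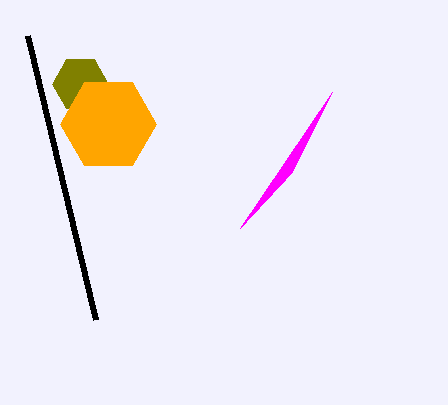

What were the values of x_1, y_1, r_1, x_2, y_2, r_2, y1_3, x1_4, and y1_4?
x_1 = 80, y_1 = 84, r_1 = 28, x_2 = 108, y_2 = 124, r_2 = 48, y1_3 = 36, x1_4 = 240, y1_4 = 228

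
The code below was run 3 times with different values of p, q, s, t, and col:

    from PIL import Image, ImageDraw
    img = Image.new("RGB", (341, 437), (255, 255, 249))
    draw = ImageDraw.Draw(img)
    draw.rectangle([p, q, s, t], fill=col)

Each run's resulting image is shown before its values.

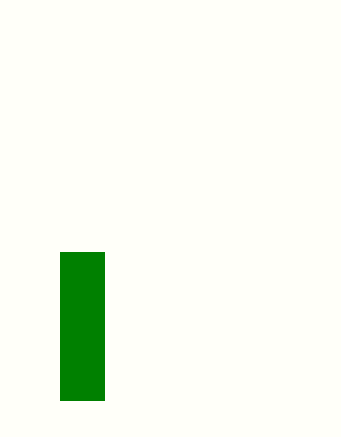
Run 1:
p = 60
q = 252
s = 104
t = 400
col = 'green'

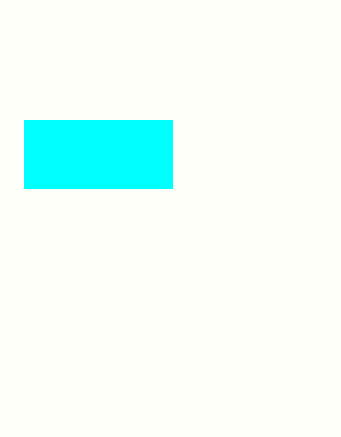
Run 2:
p = 24
q = 120
s = 172
t = 188
col = 'cyan'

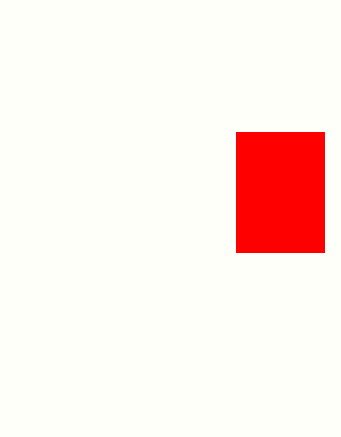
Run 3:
p = 236, q = 132, s = 324, t = 252, col = 'red'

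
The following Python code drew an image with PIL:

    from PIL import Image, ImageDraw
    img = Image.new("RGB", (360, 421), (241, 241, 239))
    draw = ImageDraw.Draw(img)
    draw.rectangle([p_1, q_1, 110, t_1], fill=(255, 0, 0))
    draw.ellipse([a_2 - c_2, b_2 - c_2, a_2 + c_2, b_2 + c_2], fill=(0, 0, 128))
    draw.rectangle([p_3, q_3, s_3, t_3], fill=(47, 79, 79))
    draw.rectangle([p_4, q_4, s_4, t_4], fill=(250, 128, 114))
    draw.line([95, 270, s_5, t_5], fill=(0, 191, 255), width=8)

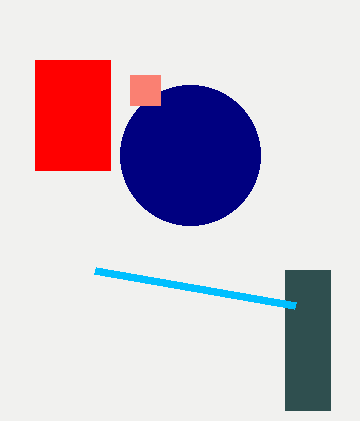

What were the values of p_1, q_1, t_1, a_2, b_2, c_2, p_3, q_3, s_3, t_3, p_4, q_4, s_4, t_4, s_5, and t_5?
p_1 = 35, q_1 = 60, t_1 = 170, a_2 = 190, b_2 = 155, c_2 = 70, p_3 = 285, q_3 = 270, s_3 = 330, t_3 = 410, p_4 = 130, q_4 = 75, s_4 = 160, t_4 = 105, s_5 = 295, t_5 = 305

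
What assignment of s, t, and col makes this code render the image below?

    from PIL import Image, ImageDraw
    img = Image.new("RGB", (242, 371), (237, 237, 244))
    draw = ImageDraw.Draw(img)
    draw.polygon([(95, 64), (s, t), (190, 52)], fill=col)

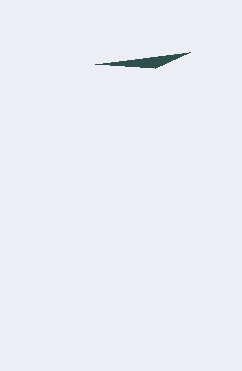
s = 155; t = 68; col = 'darkslategray'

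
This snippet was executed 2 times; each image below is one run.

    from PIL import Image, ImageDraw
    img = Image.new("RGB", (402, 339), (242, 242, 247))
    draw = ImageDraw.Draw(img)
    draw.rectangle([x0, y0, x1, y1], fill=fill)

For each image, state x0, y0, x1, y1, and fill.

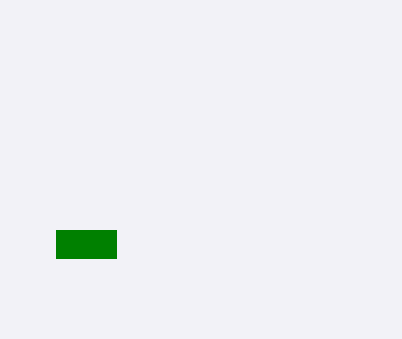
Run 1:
x0 = 56, y0 = 230, x1 = 116, y1 = 258, fill = 'green'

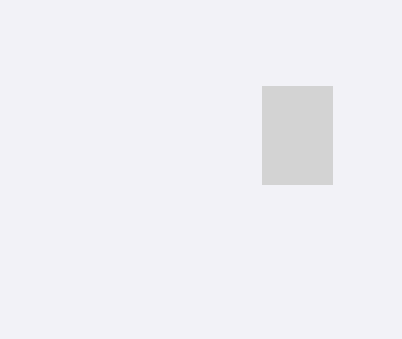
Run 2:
x0 = 262; y0 = 86; x1 = 332; y1 = 184; fill = 'lightgray'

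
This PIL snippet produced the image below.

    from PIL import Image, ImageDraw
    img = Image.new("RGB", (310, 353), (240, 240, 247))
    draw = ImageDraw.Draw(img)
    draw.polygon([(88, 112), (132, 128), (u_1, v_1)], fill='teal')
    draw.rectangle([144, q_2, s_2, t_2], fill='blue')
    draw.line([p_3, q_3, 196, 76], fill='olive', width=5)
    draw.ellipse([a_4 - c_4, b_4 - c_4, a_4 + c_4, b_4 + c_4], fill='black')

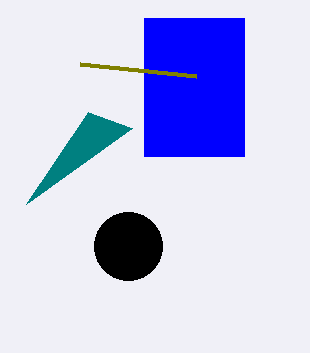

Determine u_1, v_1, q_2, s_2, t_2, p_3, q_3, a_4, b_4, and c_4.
u_1 = 26
v_1 = 204
q_2 = 18
s_2 = 244
t_2 = 156
p_3 = 80
q_3 = 64
a_4 = 128
b_4 = 246
c_4 = 34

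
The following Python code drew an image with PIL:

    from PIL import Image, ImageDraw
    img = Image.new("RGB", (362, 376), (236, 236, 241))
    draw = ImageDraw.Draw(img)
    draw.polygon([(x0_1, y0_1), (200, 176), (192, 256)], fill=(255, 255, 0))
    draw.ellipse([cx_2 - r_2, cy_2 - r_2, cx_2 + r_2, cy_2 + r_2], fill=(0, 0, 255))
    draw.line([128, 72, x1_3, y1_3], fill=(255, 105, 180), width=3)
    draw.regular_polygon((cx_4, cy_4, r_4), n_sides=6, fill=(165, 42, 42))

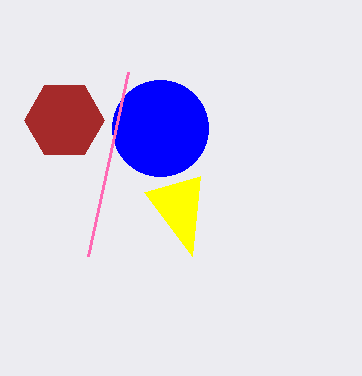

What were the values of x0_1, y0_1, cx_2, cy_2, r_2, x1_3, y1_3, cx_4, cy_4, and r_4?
x0_1 = 144
y0_1 = 192
cx_2 = 160
cy_2 = 128
r_2 = 48
x1_3 = 88
y1_3 = 256
cx_4 = 64
cy_4 = 120
r_4 = 40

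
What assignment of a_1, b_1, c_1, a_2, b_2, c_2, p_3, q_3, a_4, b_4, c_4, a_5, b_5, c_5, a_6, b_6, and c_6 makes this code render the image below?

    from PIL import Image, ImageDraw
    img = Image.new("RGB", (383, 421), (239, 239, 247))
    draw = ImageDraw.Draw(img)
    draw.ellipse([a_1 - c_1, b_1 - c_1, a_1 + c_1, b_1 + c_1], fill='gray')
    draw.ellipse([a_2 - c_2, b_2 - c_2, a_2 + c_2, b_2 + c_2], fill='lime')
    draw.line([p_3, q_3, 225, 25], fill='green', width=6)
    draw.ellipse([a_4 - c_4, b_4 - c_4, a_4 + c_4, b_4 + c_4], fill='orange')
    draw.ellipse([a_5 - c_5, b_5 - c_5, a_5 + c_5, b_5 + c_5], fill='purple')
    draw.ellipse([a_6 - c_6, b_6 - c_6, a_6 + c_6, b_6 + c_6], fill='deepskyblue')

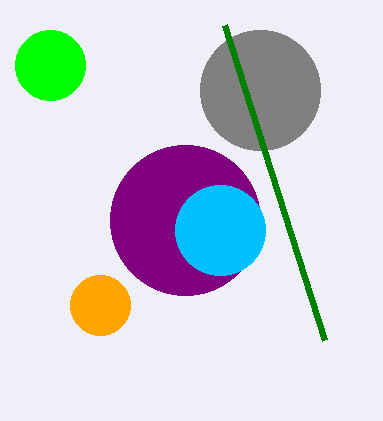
a_1 = 260
b_1 = 90
c_1 = 60
a_2 = 50
b_2 = 65
c_2 = 35
p_3 = 325
q_3 = 340
a_4 = 100
b_4 = 305
c_4 = 30
a_5 = 185
b_5 = 220
c_5 = 75
a_6 = 220
b_6 = 230
c_6 = 45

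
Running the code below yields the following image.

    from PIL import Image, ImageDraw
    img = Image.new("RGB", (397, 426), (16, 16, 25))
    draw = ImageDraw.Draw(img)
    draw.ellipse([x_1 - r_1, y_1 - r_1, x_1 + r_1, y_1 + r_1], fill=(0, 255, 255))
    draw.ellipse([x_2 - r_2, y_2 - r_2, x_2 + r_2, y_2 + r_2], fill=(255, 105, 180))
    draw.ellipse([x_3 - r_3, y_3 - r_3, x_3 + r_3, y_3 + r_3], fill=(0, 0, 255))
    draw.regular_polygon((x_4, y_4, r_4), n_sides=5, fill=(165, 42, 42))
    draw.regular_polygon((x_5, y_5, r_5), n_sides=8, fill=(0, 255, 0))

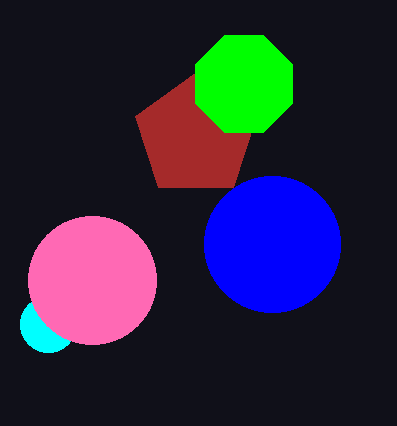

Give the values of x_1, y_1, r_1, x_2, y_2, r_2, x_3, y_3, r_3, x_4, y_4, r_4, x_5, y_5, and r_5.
x_1 = 48
y_1 = 324
r_1 = 28
x_2 = 92
y_2 = 280
r_2 = 64
x_3 = 272
y_3 = 244
r_3 = 68
x_4 = 196
y_4 = 136
r_4 = 64
x_5 = 244
y_5 = 84
r_5 = 52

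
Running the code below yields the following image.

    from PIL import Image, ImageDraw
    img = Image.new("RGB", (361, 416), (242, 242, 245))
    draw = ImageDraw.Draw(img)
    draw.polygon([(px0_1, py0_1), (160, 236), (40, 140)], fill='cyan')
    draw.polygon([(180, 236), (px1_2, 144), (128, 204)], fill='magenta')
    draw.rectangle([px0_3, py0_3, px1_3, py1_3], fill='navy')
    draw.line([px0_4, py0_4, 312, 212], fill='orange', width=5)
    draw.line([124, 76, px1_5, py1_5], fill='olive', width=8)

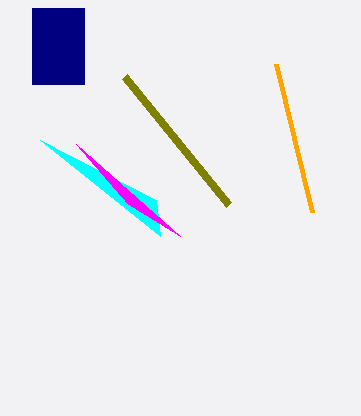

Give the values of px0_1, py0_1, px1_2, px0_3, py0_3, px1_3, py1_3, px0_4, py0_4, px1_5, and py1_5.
px0_1 = 156, py0_1 = 200, px1_2 = 76, px0_3 = 32, py0_3 = 8, px1_3 = 84, py1_3 = 84, px0_4 = 276, py0_4 = 64, px1_5 = 228, py1_5 = 204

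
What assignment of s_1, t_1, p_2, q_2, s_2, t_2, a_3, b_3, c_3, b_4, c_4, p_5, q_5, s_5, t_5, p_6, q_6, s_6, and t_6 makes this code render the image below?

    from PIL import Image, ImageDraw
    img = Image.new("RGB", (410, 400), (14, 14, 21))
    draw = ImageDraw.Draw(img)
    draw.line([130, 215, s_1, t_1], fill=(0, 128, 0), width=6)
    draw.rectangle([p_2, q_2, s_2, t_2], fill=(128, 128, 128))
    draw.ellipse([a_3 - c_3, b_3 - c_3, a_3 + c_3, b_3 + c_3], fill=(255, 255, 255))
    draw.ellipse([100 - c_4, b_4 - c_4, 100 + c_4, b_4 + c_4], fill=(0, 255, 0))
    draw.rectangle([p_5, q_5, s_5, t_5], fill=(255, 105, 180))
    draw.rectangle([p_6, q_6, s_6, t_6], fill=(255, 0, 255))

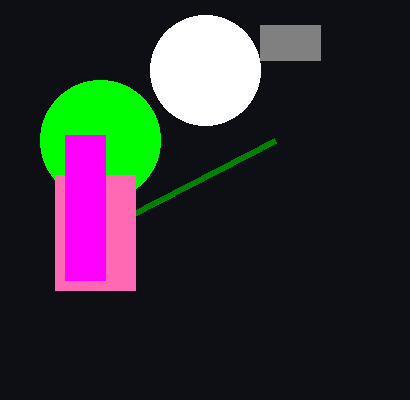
s_1 = 275
t_1 = 140
p_2 = 260
q_2 = 25
s_2 = 320
t_2 = 60
a_3 = 205
b_3 = 70
c_3 = 55
b_4 = 140
c_4 = 60
p_5 = 55
q_5 = 175
s_5 = 135
t_5 = 290
p_6 = 65
q_6 = 135
s_6 = 105
t_6 = 280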